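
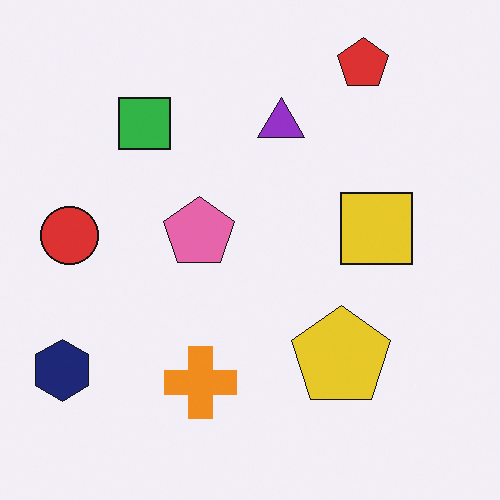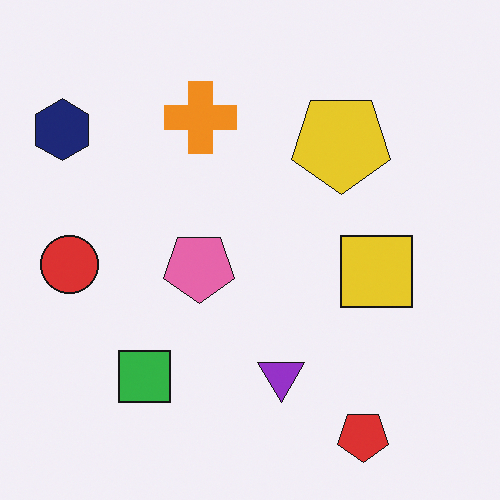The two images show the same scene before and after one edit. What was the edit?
The second image is the first flipped vertically (top ↔ bottom).

The red pentagon is in the top-right of the first image and the bottom-right of the second — shapes on opposite sides of the horizontal midline have swapped in a mirror flip.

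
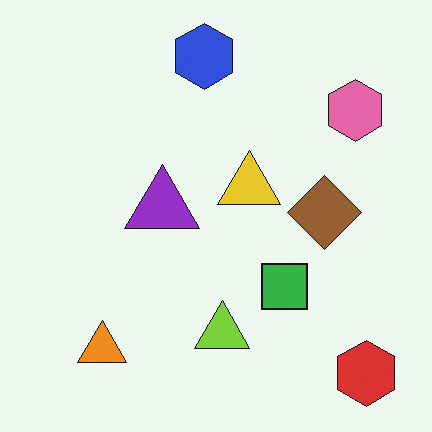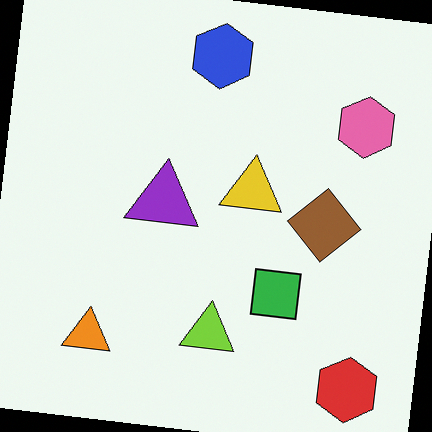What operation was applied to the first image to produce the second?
The transformation is: rotated clockwise by a few degrees.

Every shape is tilted by the same angle and the image corners show triangular fill wedges — a whole-image rotation by a non-right angle.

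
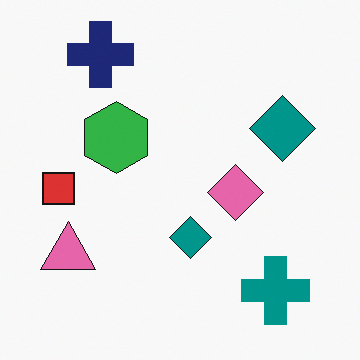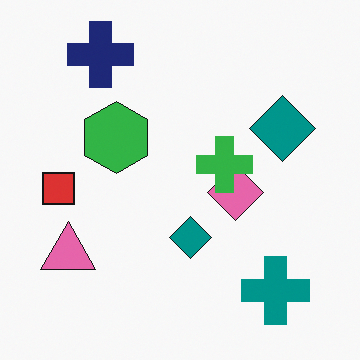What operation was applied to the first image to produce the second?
The transformation is: overlaid with an additional green cross.

A green cross appears in the second image that is absent from the first.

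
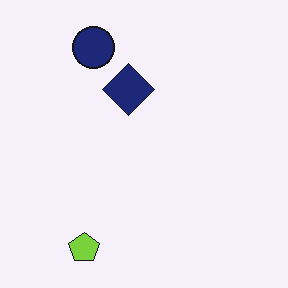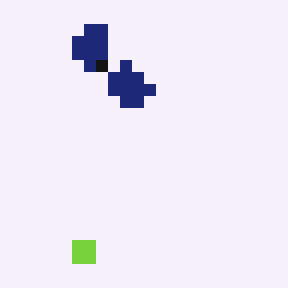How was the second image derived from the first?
The image was coarsely pixelated.

Shapes are reduced to large square blocks; fine edges and outlines are lost — a downscale-then-upscale (mosaic) effect.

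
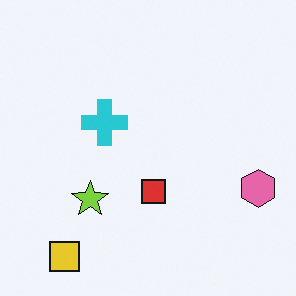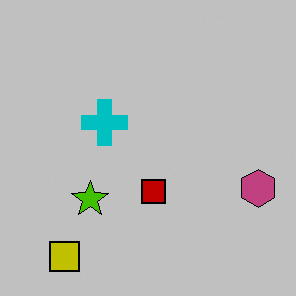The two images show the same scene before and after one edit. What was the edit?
The image was heavily posterized to just a handful of flat colors.

Each flat color has snapped to a coarser quantized level — most visibly, the near-white background has dropped to a flat grey.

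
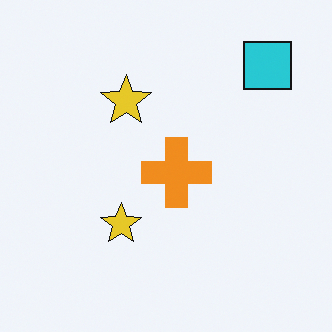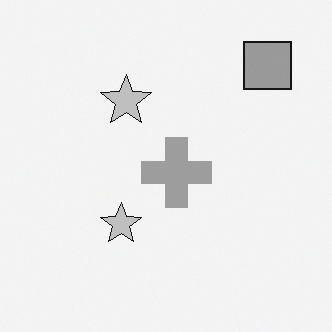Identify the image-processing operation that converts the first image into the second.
The transformation is: converted to grayscale.

All color is removed — every shape is now a shade of grey.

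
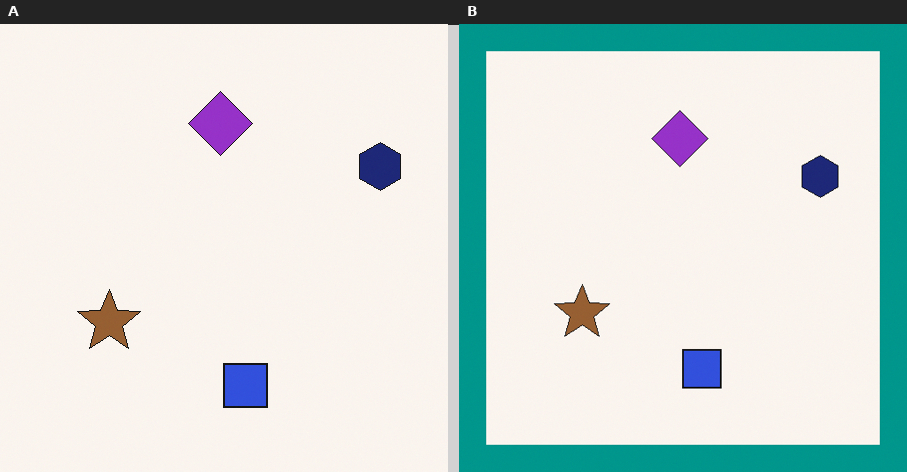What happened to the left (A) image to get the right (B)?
This is the original image framed with a teal border.

A solid teal frame runs around the edge of the right (B) image, with the content slightly shrunk inside it.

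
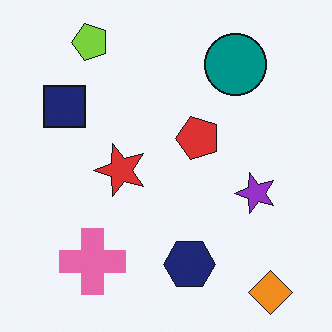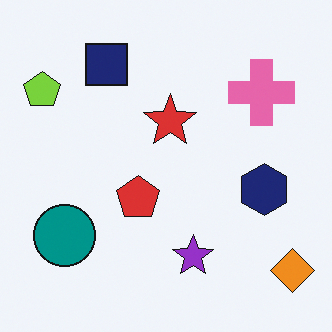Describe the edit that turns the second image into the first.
The first image is the second transposed (reflected across the top-left ↔ bottom-right diagonal).

Shapes have swapped their row and column positions — what was in the top-right is now in the bottom-left — a diagonal reflection.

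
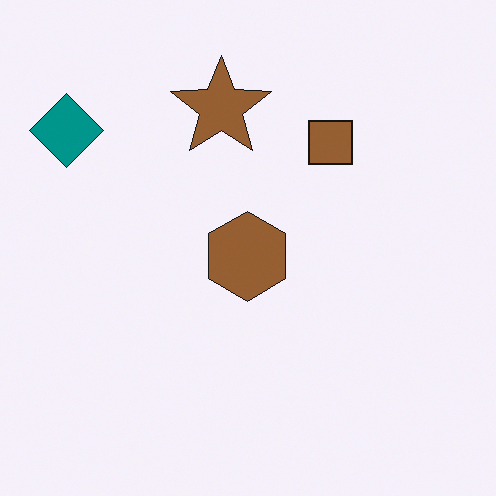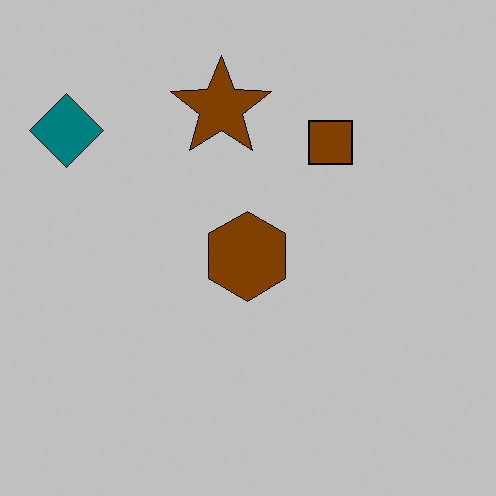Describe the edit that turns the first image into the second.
The transformation is: heavily posterized to just a handful of flat colors.

Each flat color has snapped to a coarser quantized level — most visibly, the near-white background has dropped to a flat grey.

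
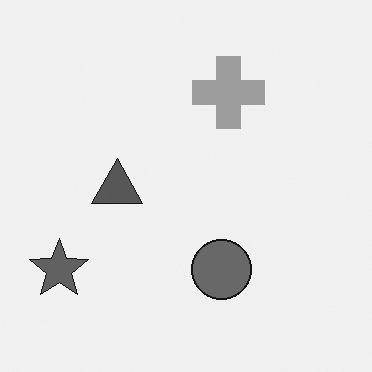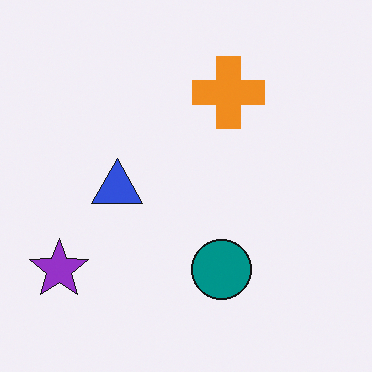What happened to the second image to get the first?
The image was converted to grayscale.

All color is removed — every shape is now a shade of grey.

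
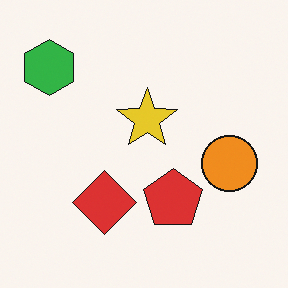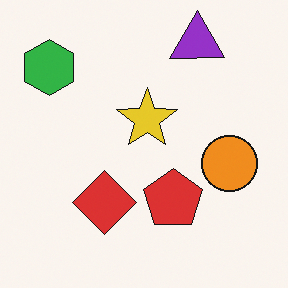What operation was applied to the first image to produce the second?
It was overlaid with an additional purple triangle.

A purple triangle appears in the second image that is absent from the first.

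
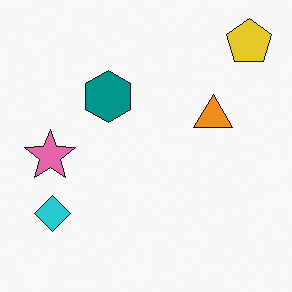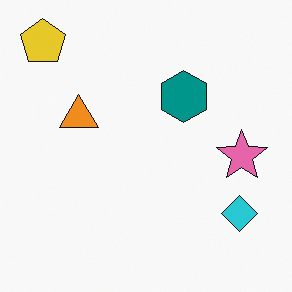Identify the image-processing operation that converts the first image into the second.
The image was flipped horizontally (left ↔ right).

The yellow pentagon is in the top-right of the first image and the top-left of the second — shapes on opposite sides of the vertical midline have swapped in a mirror flip.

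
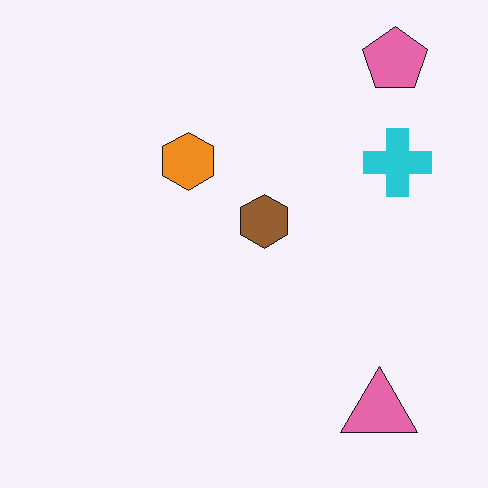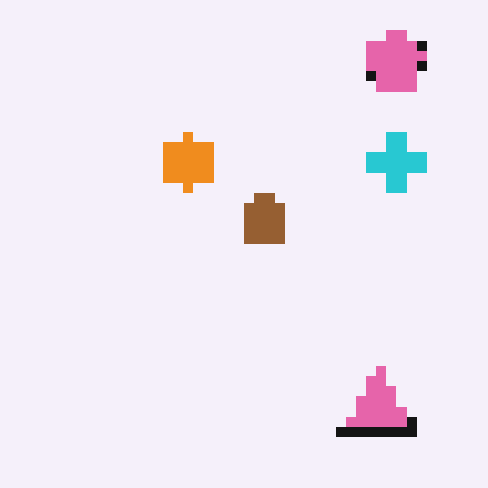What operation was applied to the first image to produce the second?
The image was heavily pixelated into large blocks.

Shapes are reduced to large square blocks; fine edges and outlines are lost — a downscale-then-upscale (mosaic) effect.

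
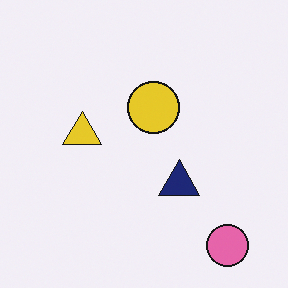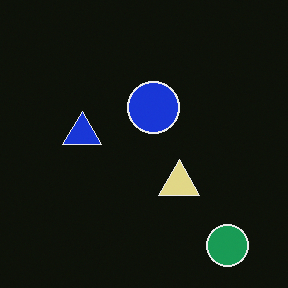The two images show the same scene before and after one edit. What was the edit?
This is the original image color-inverted (negative).

The light background has become dark and every shape's color is its complement — a photographic negative.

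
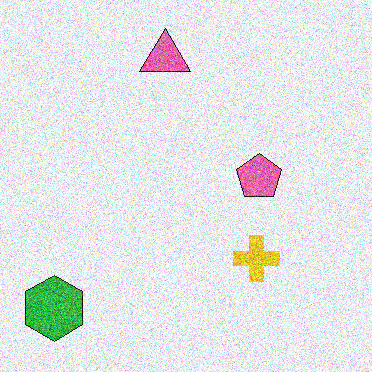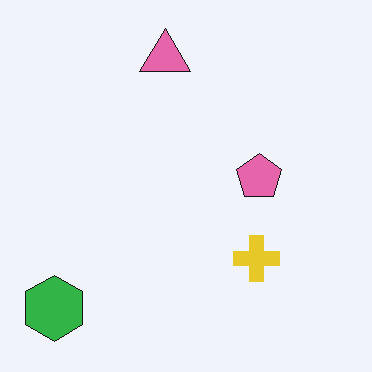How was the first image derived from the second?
The first image is the second degraded with a thick layer of grain.

Random speckle covers the whole image, including the flat background.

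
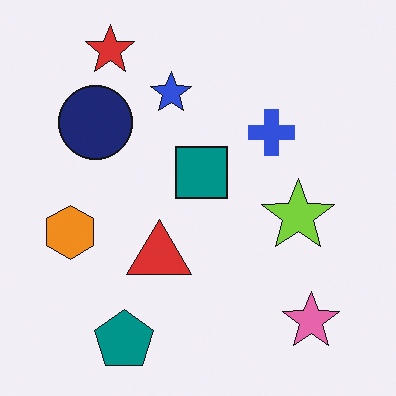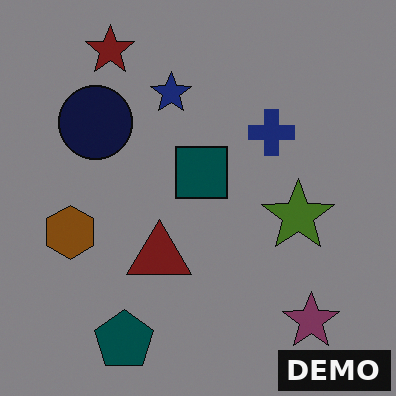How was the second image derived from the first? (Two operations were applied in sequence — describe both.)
The transformation is: darkened a lot, then watermarked with the text "DEMO" in the lower-right corner.

Every pixel — background and shapes alike — is uniformly darkened. A dark label reading "DEMO" appears in the lower-right corner.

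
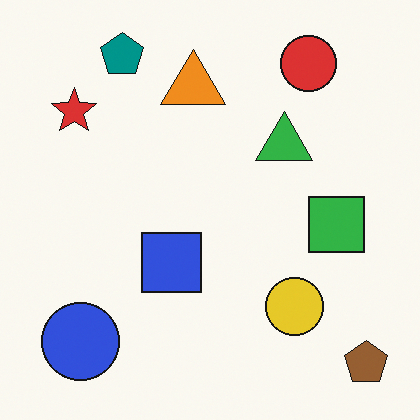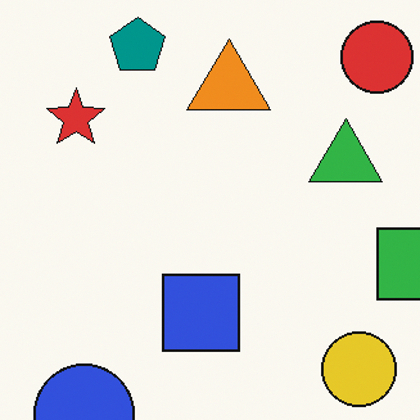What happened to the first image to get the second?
Cropped to a modestly smaller region and rescaled.

The visible shapes are larger and the field of view is narrower; shapes near the original edges may be partly or wholly outside the frame — a crop-and-rescale.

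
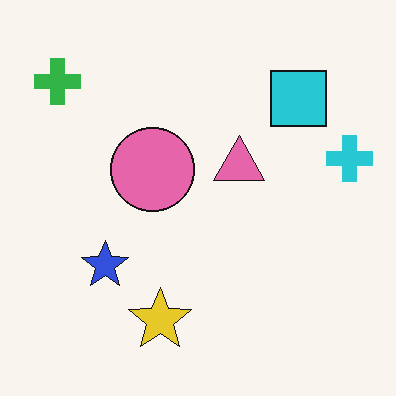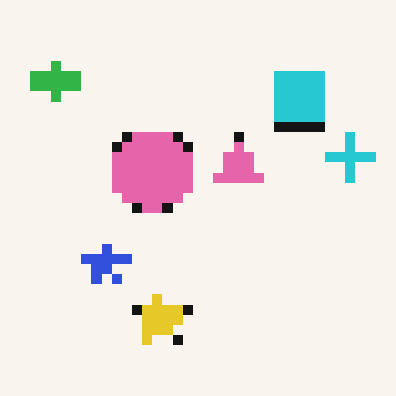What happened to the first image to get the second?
The transformation is: coarsely pixelated.

Shapes are reduced to large square blocks; fine edges and outlines are lost — a downscale-then-upscale (mosaic) effect.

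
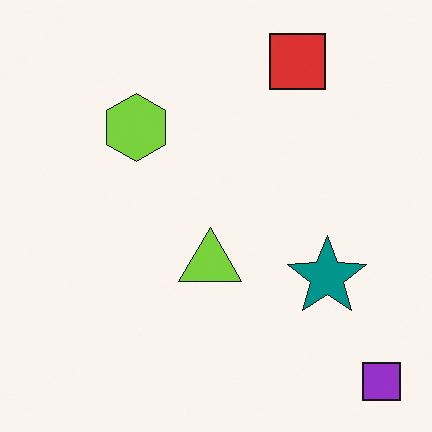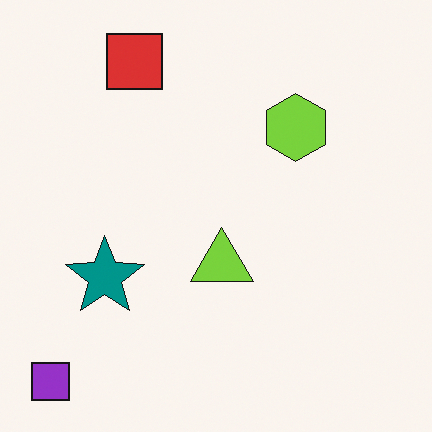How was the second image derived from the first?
The second image is the first flipped horizontally (left ↔ right).

The purple square is in the bottom-right of the first image and the bottom-left of the second — shapes on opposite sides of the vertical midline have swapped in a mirror flip.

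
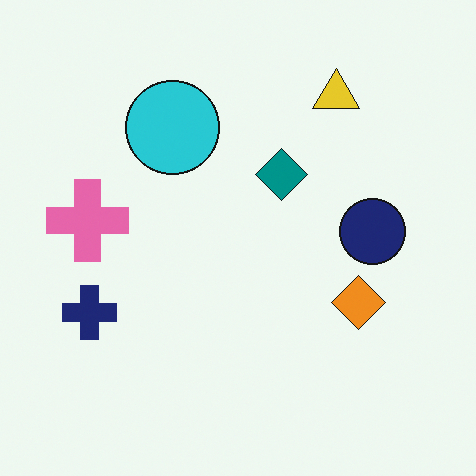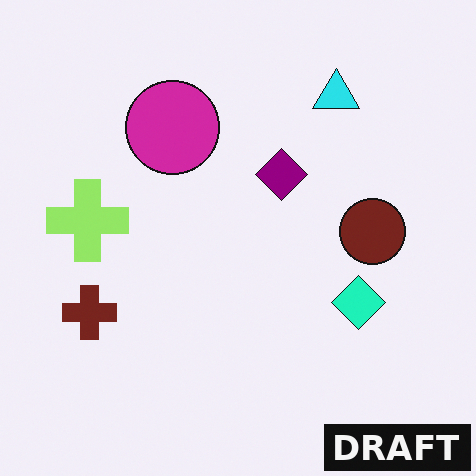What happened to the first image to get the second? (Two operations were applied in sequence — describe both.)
This is the original image hue-shifted through roughly a third of the color wheel, then watermarked with the text "DRAFT" in the lower-right corner.

Every shape's color has rotated by the same amount around the hue wheel — a uniform hue shift. A dark label reading "DRAFT" appears in the lower-right corner.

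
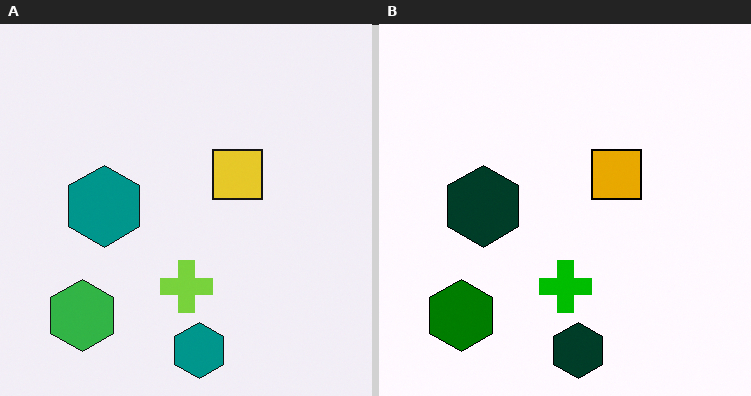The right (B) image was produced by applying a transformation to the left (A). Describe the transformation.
The transformation is: boosted in contrast.

Tones are pushed away from mid-grey across the whole image — a global contrast change.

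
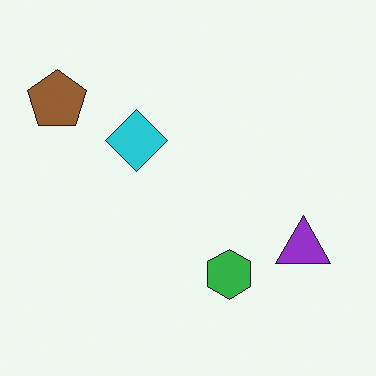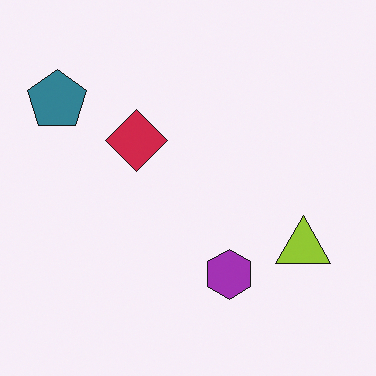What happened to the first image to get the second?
It was hue-shifted by a large amount.

Every shape's color has rotated by the same amount around the hue wheel — a uniform hue shift.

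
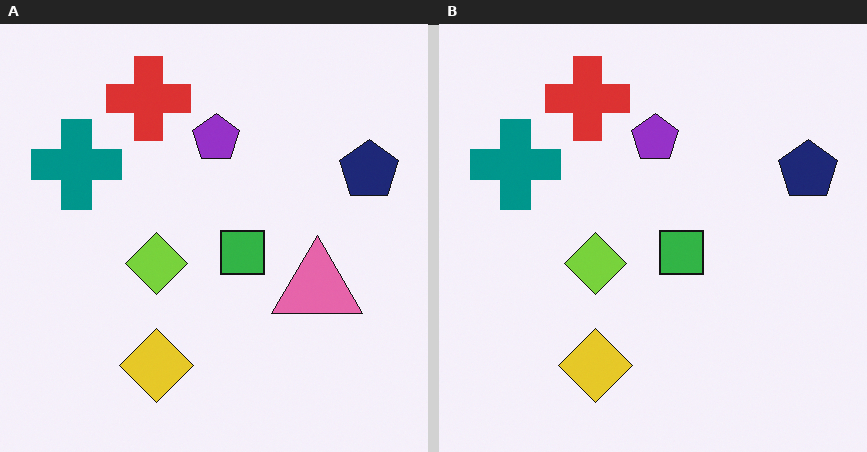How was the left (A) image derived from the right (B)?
It was overlaid with an additional pink triangle.

A pink triangle appears in the left (A) image that is absent from the right (B).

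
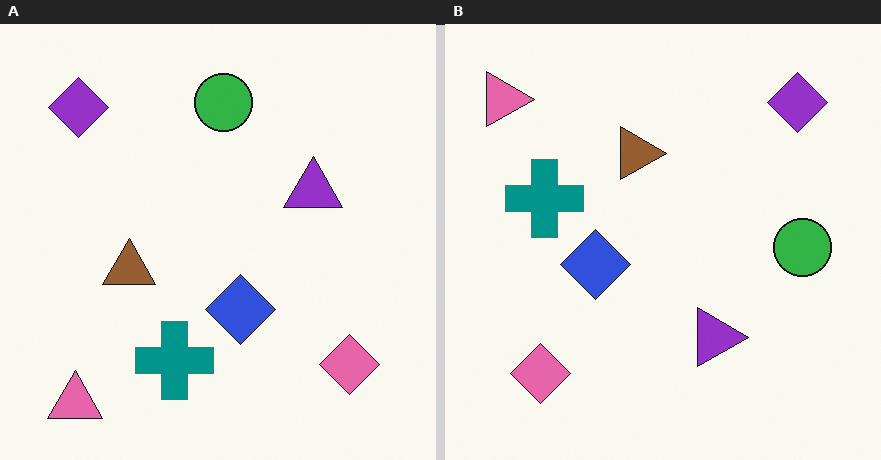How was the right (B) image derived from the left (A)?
Rotated 90° clockwise.

The pink triangle sits in the bottom-left of the left (A) image and the top-left of the right (B) — consistent with a whole-image 90° clockwise rotation.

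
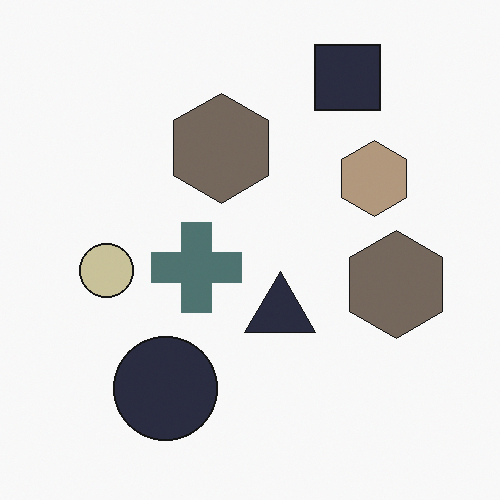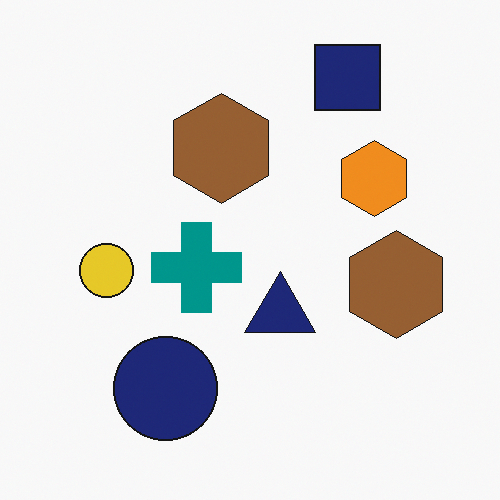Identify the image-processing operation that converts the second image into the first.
Made much more muted (saturation change).

All colors are more muted and greyish — a global saturation change.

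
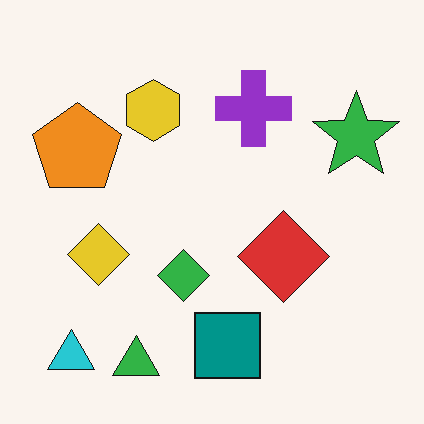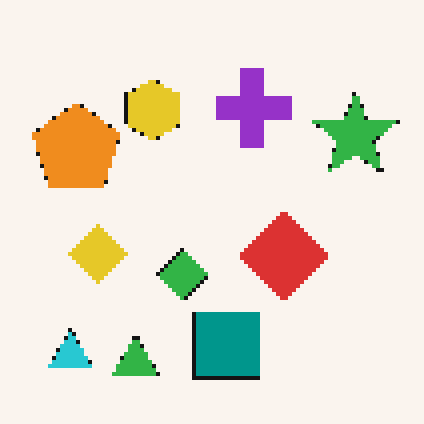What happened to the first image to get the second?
Lightly pixelated (a mild mosaic effect).

Shapes are reduced to large square blocks; fine edges and outlines are lost — a downscale-then-upscale (mosaic) effect.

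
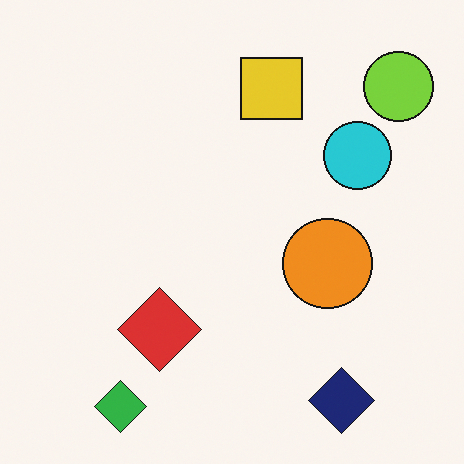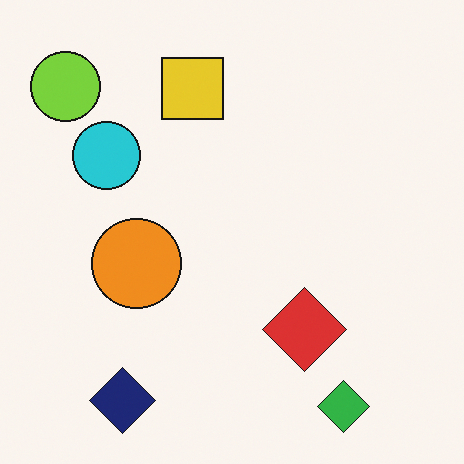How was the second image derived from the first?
This is the original image flipped horizontally (left ↔ right).

The lime circle is in the top-right of the first image and the top-left of the second — shapes on opposite sides of the vertical midline have swapped in a mirror flip.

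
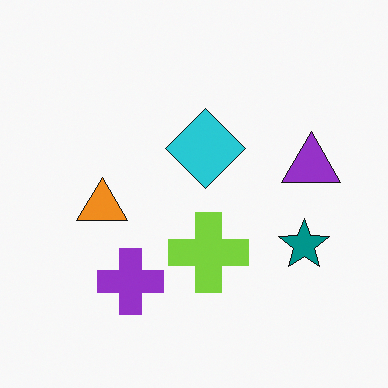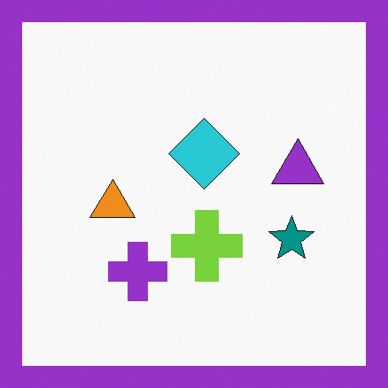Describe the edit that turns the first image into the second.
Framed with a purple border.

A solid purple frame runs around the edge of the second image, with the content slightly shrunk inside it.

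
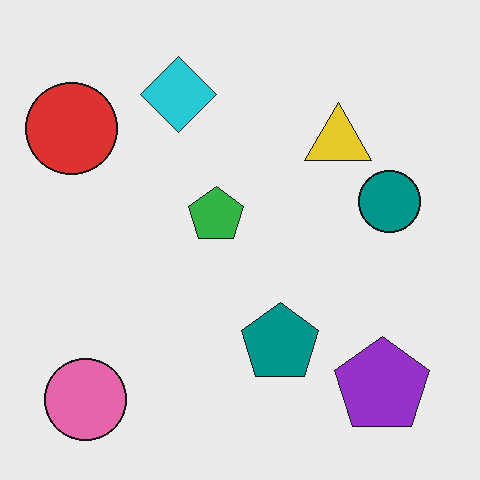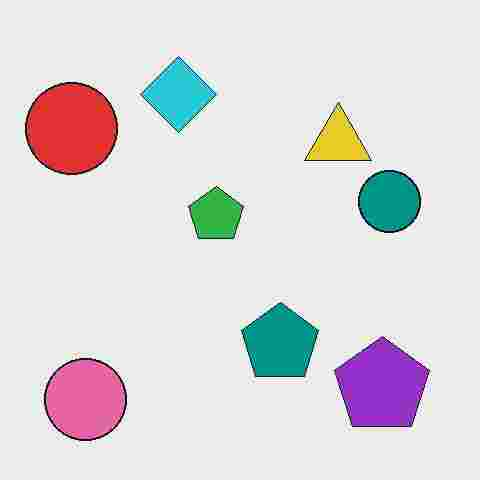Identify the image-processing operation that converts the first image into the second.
It was heavily JPEG-compressed with obvious blocking artifacts.

Blocky 8×8 compression artifacts appear around shape edges and the flat background shows ringing — characteristic JPEG degradation.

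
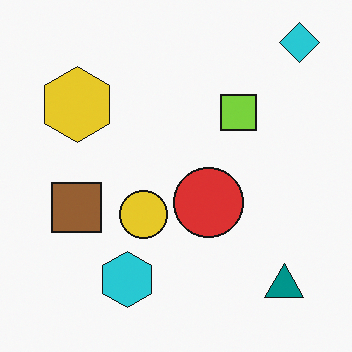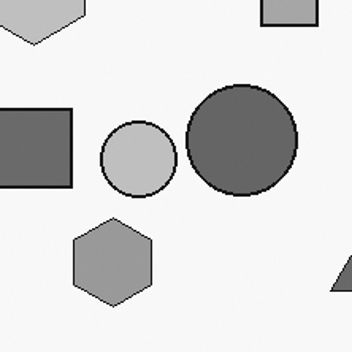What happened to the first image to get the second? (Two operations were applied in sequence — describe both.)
The transformation is: converted to grayscale, then cropped to a modestly smaller region and rescaled.

All color is removed — every shape is now a shade of grey. The visible shapes are larger and the field of view is narrower; shapes near the original edges may be partly or wholly outside the frame — a crop-and-rescale.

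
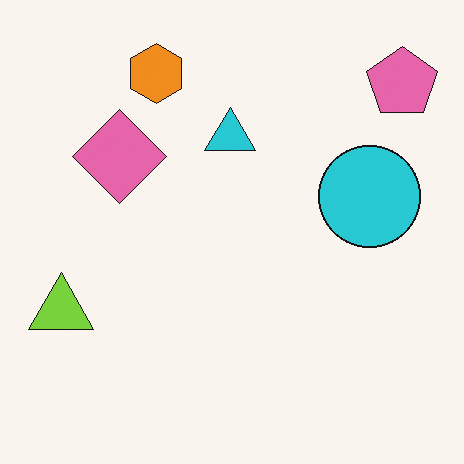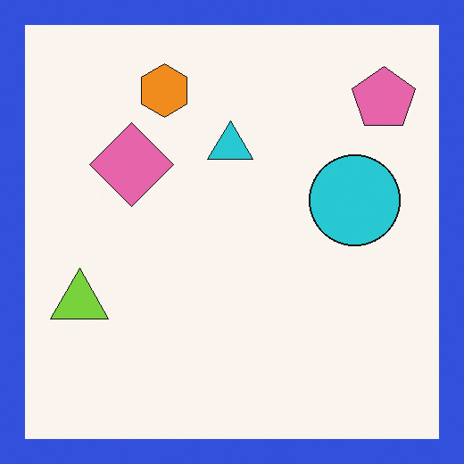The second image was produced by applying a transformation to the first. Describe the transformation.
This is the original image framed with a blue border.

A solid blue frame runs around the edge of the second image, with the content slightly shrunk inside it.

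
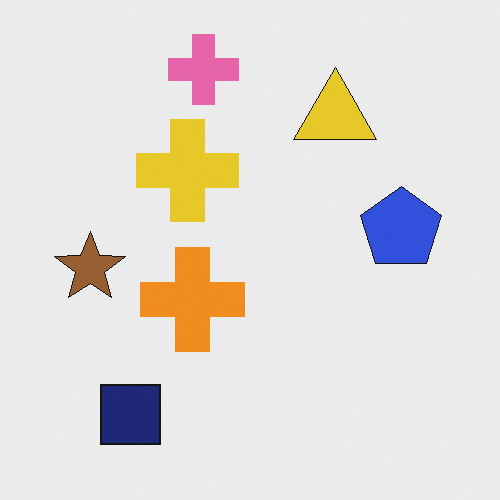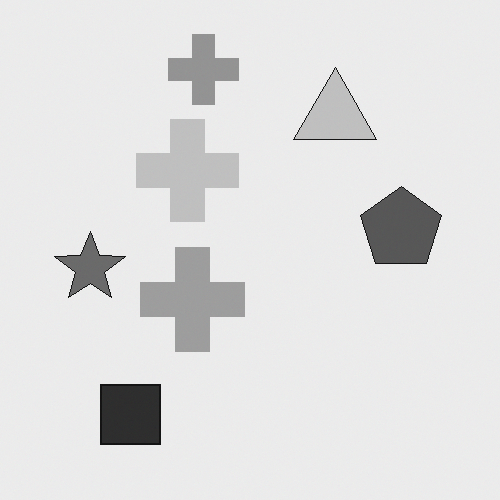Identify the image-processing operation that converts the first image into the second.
This is the original image converted to grayscale.

All color is removed — every shape is now a shade of grey.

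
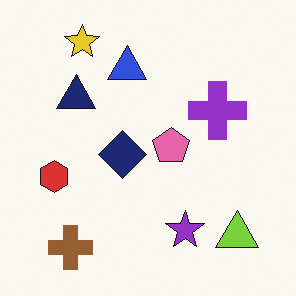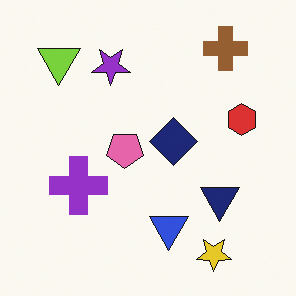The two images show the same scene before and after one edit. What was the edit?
Rotated 180°.

The brown cross sits in the bottom-left of the first image and the top-right of the second — consistent with a whole-image 180° rotation.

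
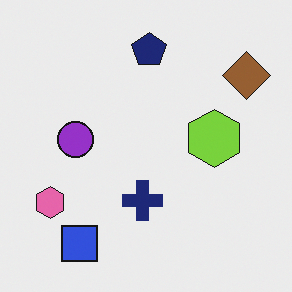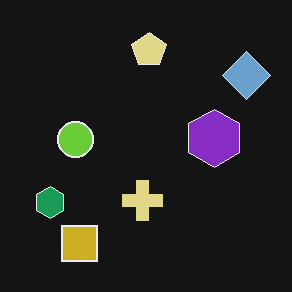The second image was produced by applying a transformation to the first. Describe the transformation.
Color-inverted (negative).

The light background has become dark and every shape's color is its complement — a photographic negative.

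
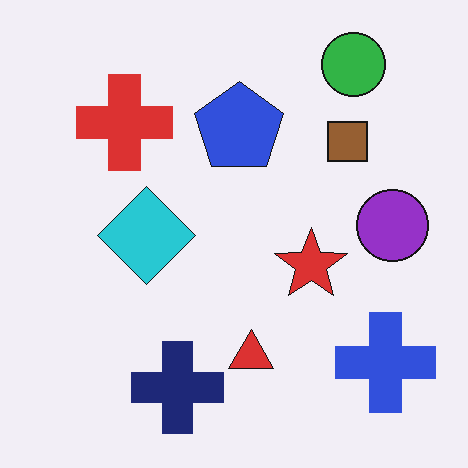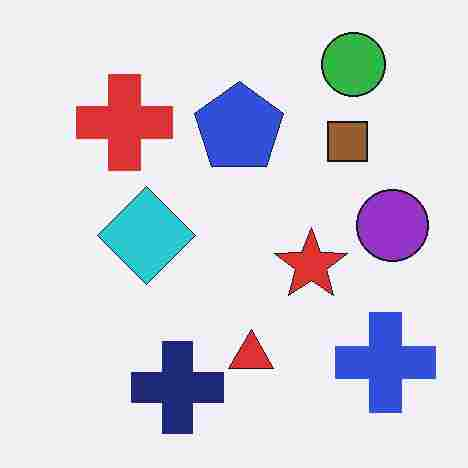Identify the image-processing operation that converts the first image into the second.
Heavily JPEG-compressed with obvious blocking artifacts.

Blocky 8×8 compression artifacts appear around shape edges and the flat background shows ringing — characteristic JPEG degradation.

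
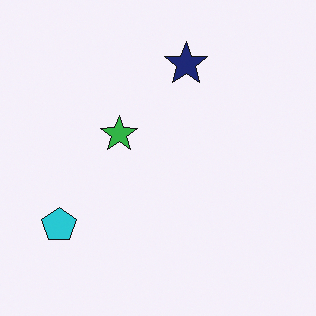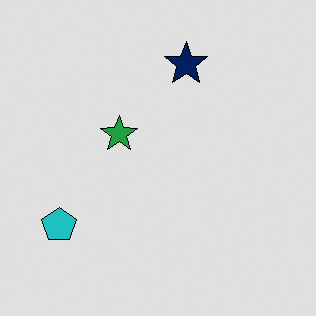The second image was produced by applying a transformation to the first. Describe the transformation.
The transformation is: moderately posterized.

Each flat color has snapped to a coarser quantized level — most visibly, the near-white background has dropped to a flat grey.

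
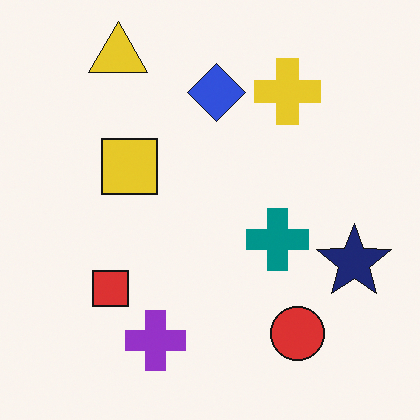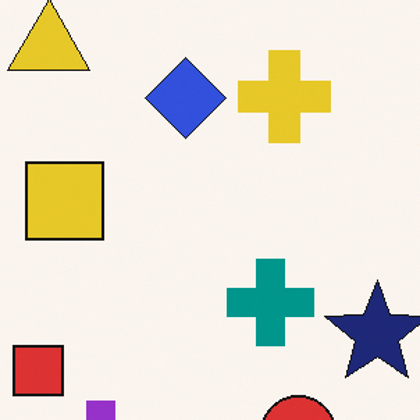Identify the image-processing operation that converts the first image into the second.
This is the original image cropped slightly and scaled back up.

The visible shapes are larger and the field of view is narrower; shapes near the original edges may be partly or wholly outside the frame — a crop-and-rescale.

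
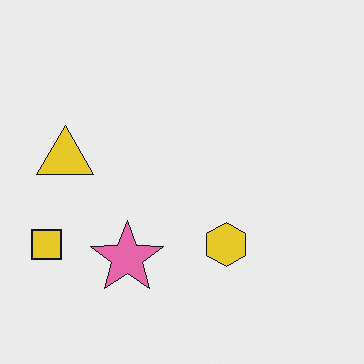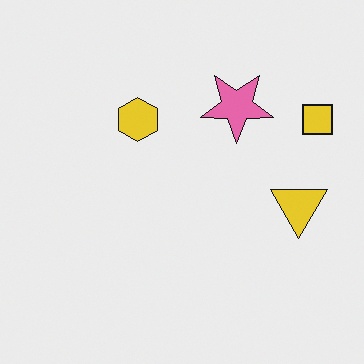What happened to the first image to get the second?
The transformation is: rotated 180°.

The yellow square sits in the bottom-left of the first image and the top-right of the second — consistent with a whole-image 180° rotation.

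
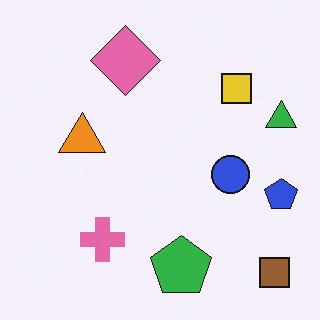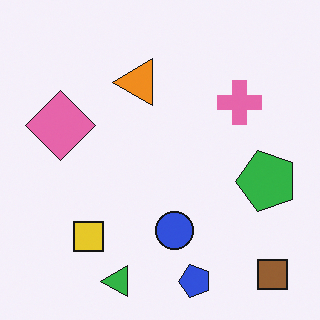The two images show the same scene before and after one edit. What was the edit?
The image was transposed (reflected across the top-left ↔ bottom-right diagonal).

Shapes have swapped their row and column positions — what was in the top-right is now in the bottom-left — a diagonal reflection.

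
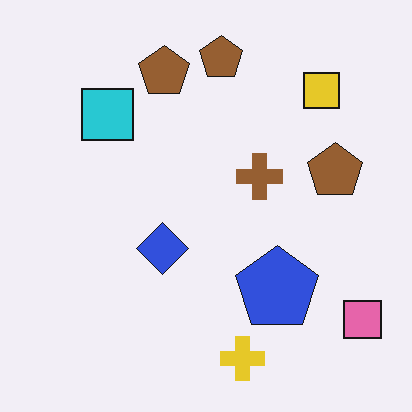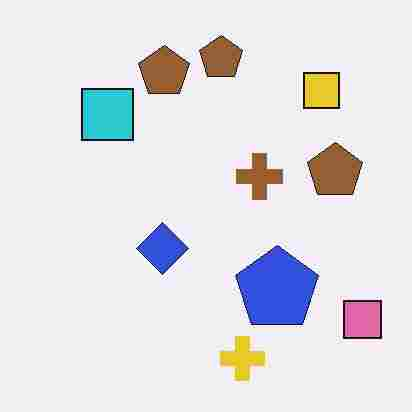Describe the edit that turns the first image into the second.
This is the original image degraded with heavy JPEG compression.

Blocky 8×8 compression artifacts appear around shape edges and the flat background shows ringing — characteristic JPEG degradation.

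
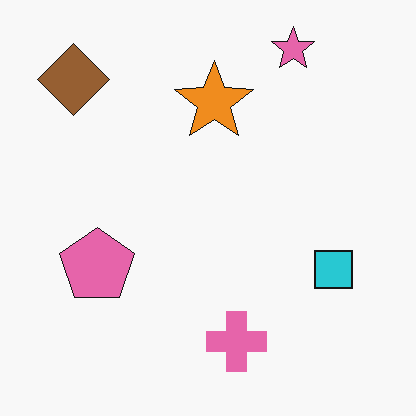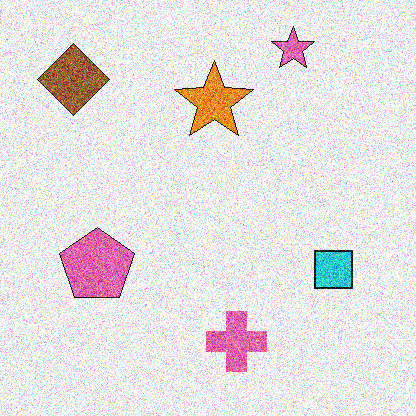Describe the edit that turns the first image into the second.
It was degraded with a thick layer of grain.

Random speckle covers the whole image, including the flat background.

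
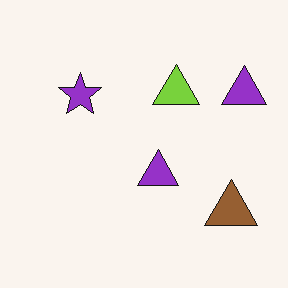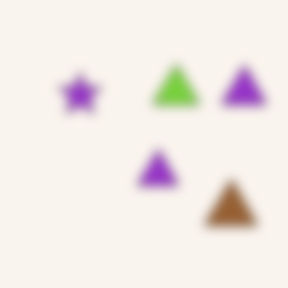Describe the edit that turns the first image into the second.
The transformation is: heavily blurred.

Shape edges and outlines are uniformly softened across the whole image.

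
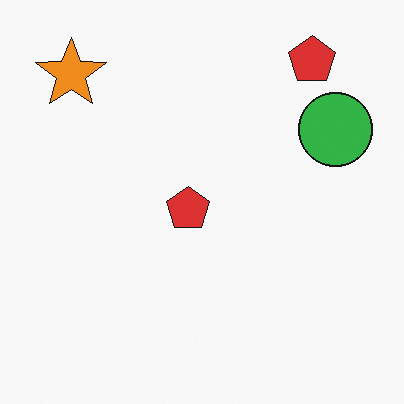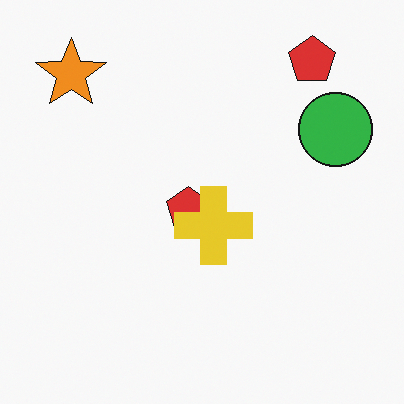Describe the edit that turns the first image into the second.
It was overlaid with an additional yellow cross.

A yellow cross appears in the second image that is absent from the first.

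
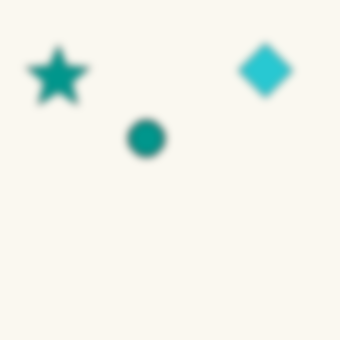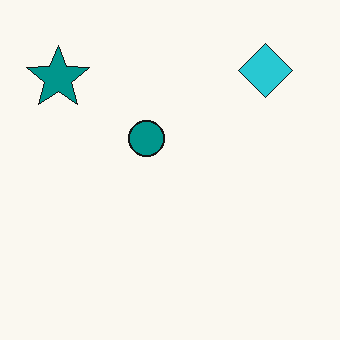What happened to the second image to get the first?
The transformation is: noticeably gaussian-blurred.

Shape edges and outlines are uniformly softened across the whole image.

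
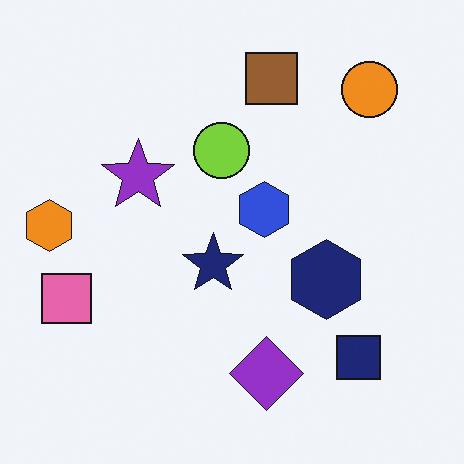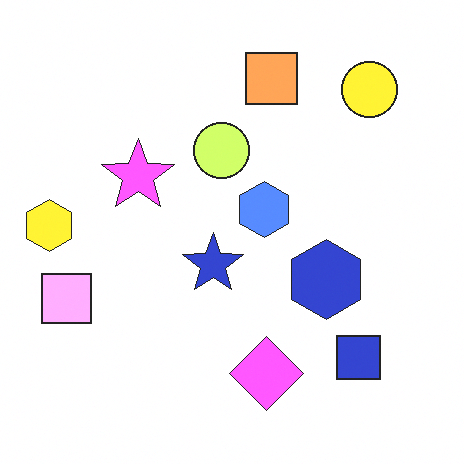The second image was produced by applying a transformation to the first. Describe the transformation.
Substantially brightened.

Every pixel — background and shapes alike — is uniformly brightened.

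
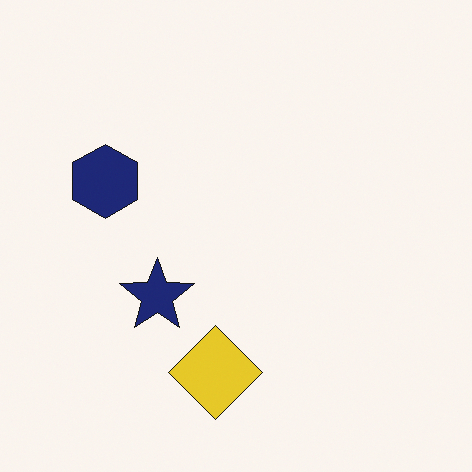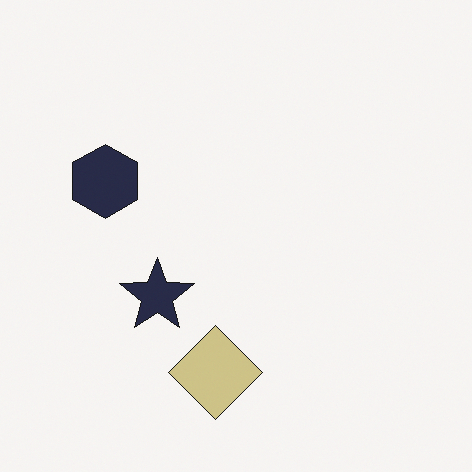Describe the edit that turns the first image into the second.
The second image is the first heavily desaturated.

All colors are more muted and greyish — a global saturation change.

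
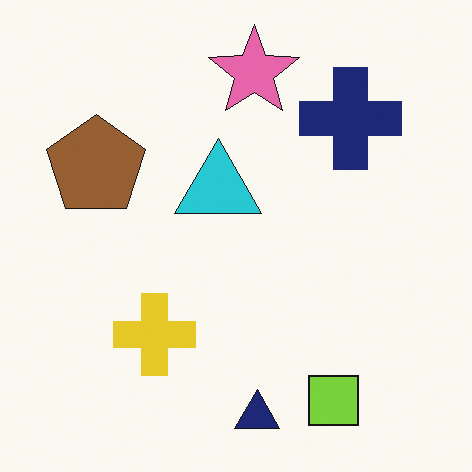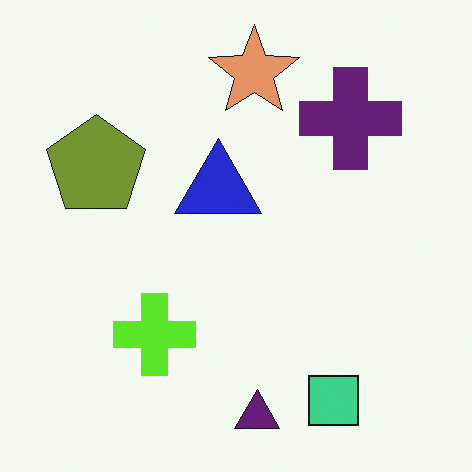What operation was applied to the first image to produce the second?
The transformation is: hue-shifted slightly.

Every shape's color has rotated by the same amount around the hue wheel — a uniform hue shift.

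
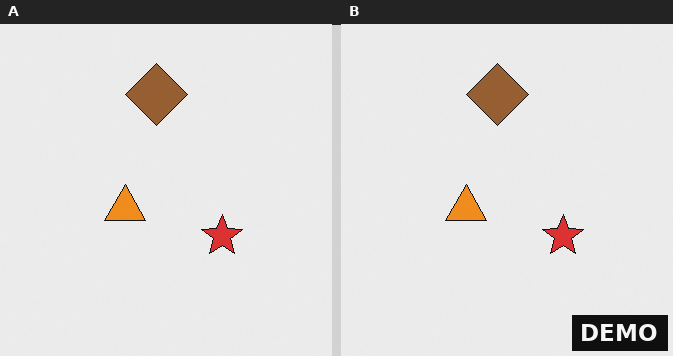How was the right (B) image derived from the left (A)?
The image was watermarked with the text "DEMO" in the lower-right corner.

A dark label reading "DEMO" appears in the lower-right corner.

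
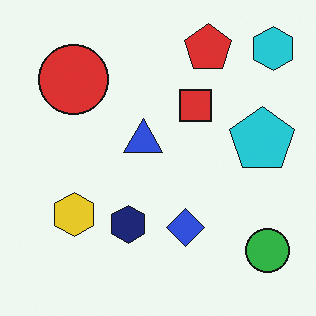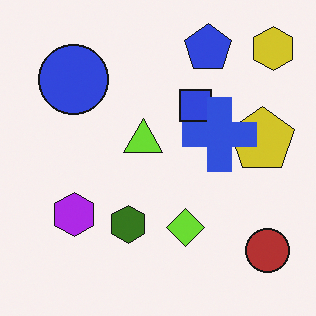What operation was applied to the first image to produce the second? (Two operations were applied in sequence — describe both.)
The image was hue-shifted through roughly half the color wheel, then overlaid with an additional blue cross.

Every shape's color has rotated by the same amount around the hue wheel — a uniform hue shift. A blue cross appears in the second image that is absent from the first.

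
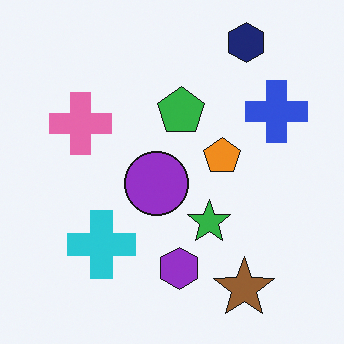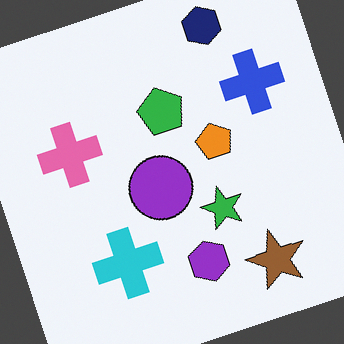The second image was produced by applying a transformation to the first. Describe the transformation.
The transformation is: rotated counter-clockwise by a moderate amount.

Every shape is tilted by the same angle and the image corners show triangular fill wedges — a whole-image rotation by a non-right angle.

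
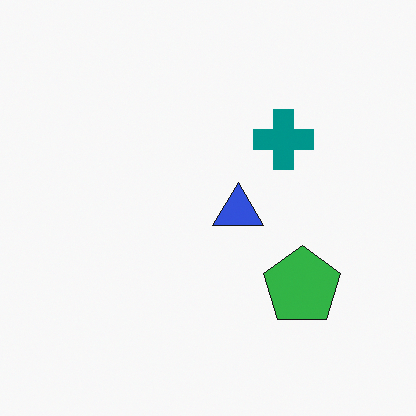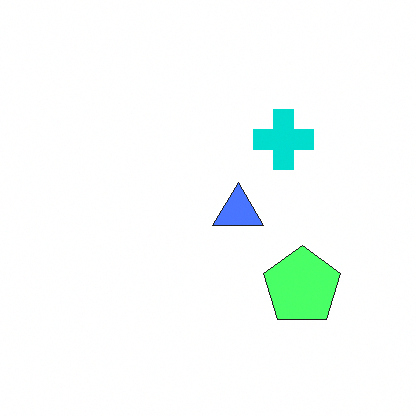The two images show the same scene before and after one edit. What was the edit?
This is the original image substantially brightened.

Every pixel — background and shapes alike — is uniformly brightened.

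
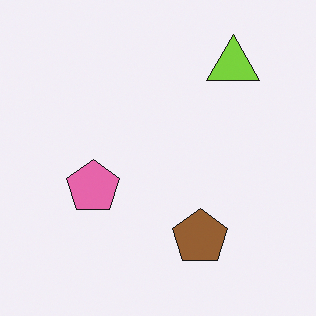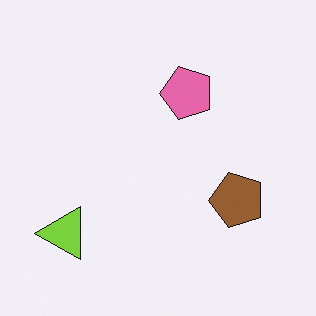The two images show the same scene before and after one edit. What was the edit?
The image was transposed (reflected across the top-left ↔ bottom-right diagonal).

Shapes have swapped their row and column positions — what was in the top-right is now in the bottom-left — a diagonal reflection.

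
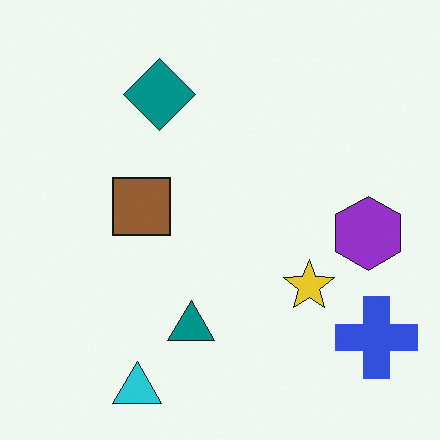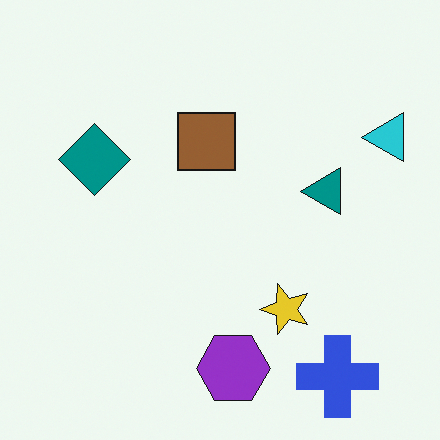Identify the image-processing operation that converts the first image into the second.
The transformation is: transposed (reflected across the top-left ↔ bottom-right diagonal).

Shapes have swapped their row and column positions — what was in the top-right is now in the bottom-left — a diagonal reflection.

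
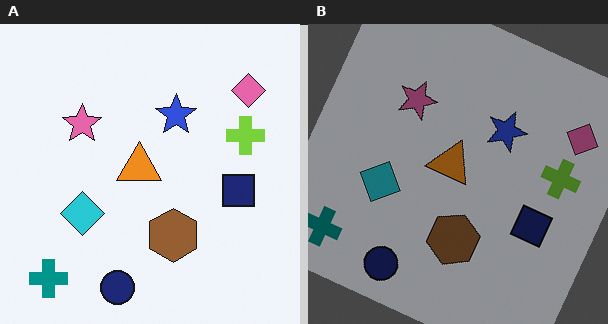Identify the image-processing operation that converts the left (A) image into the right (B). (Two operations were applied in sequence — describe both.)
Noticeably darkened, then rotated clockwise by a moderate amount.

Every pixel — background and shapes alike — is uniformly darkened. Every shape is tilted by the same angle and the image corners show triangular fill wedges — a whole-image rotation by a non-right angle.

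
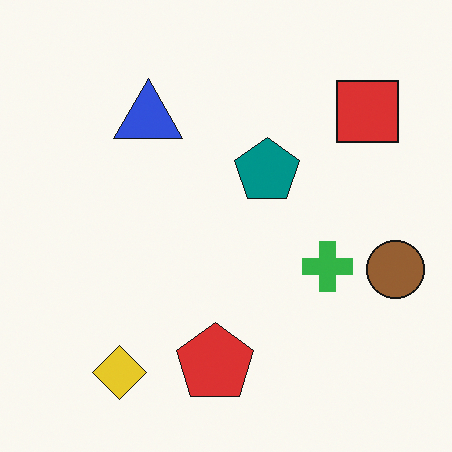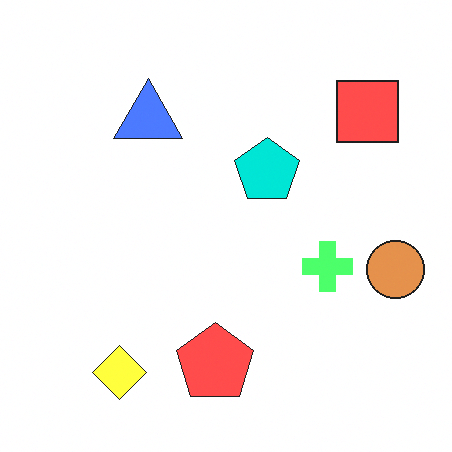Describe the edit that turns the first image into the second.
It was brightened a lot.

Every pixel — background and shapes alike — is uniformly brightened.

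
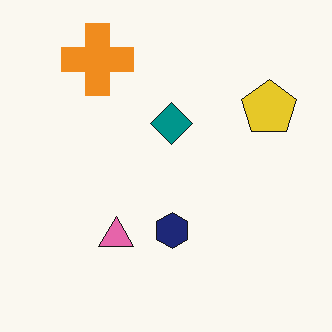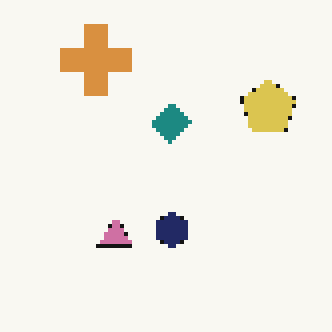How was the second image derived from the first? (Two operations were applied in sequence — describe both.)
Lightly pixelated (a mild mosaic effect), then slightly desaturated.

Shapes are reduced to large square blocks; fine edges and outlines are lost — a downscale-then-upscale (mosaic) effect. All colors are more muted and greyish — a global saturation change.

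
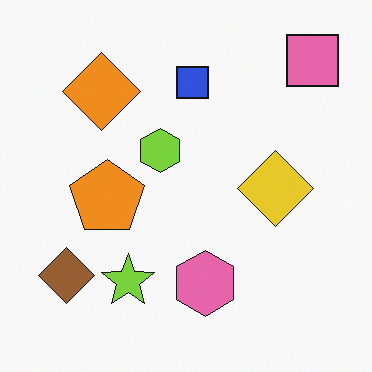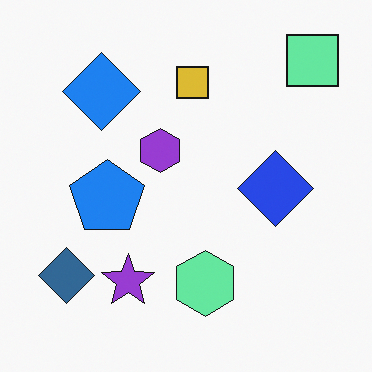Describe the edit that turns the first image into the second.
The image was hue-shifted by a large amount.

Every shape's color has rotated by the same amount around the hue wheel — a uniform hue shift.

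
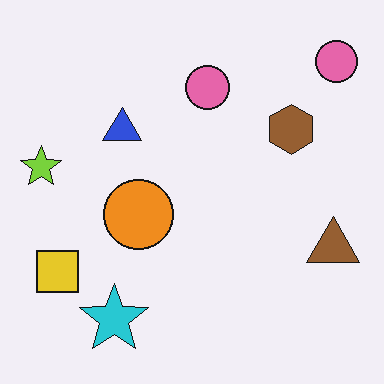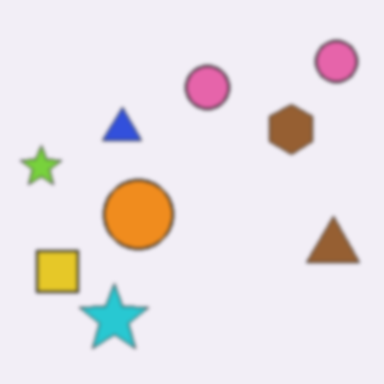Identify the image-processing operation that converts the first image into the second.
It was lightly blurred.

Shape edges and outlines are uniformly softened across the whole image.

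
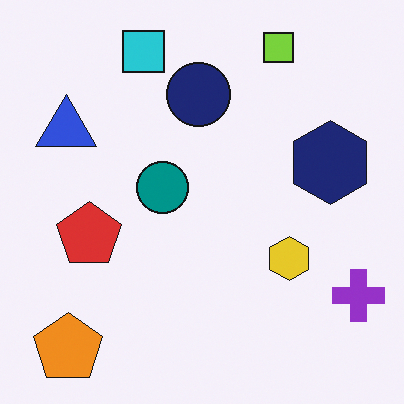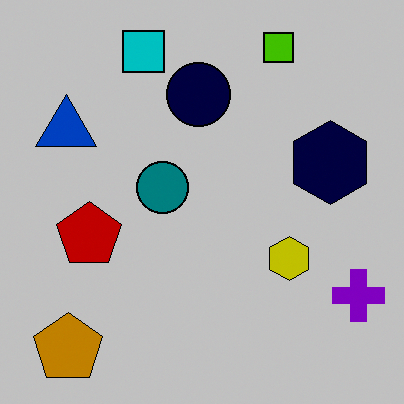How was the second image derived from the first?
The transformation is: aggressively posterized.

Each flat color has snapped to a coarser quantized level — most visibly, the near-white background has dropped to a flat grey.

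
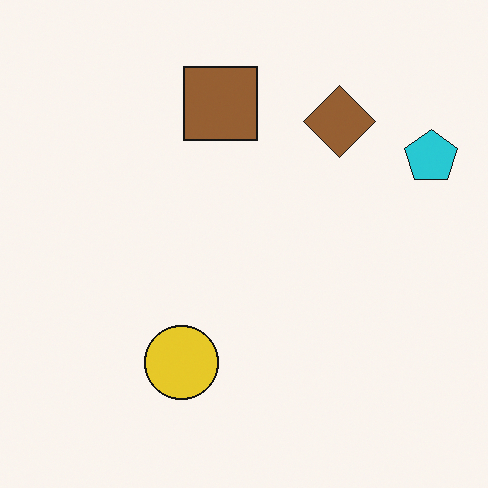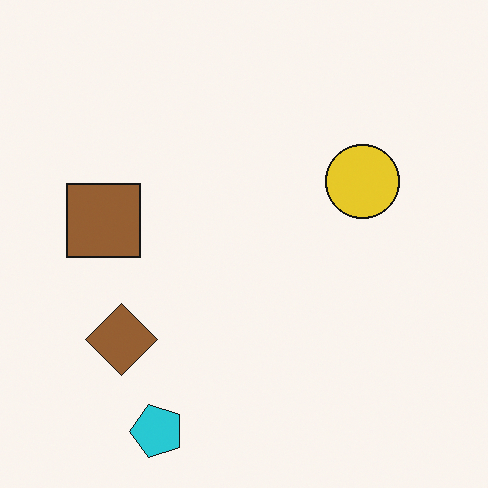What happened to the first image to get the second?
The transformation is: transposed (reflected across the top-left ↔ bottom-right diagonal).

Shapes have swapped their row and column positions — what was in the top-right is now in the bottom-left — a diagonal reflection.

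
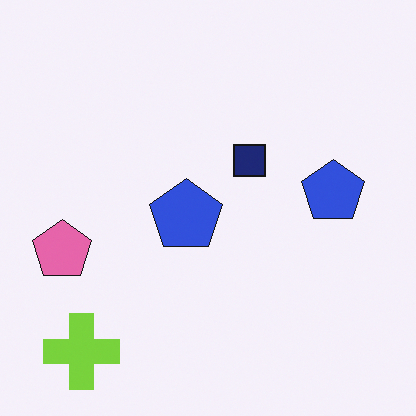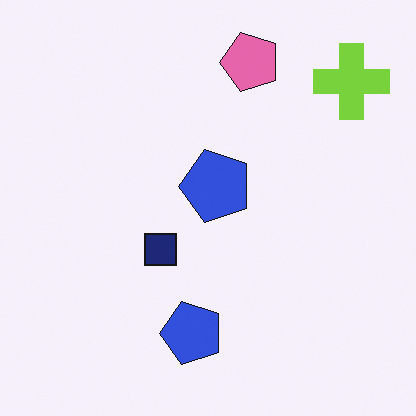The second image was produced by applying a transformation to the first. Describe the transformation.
The transformation is: transposed (reflected across the top-left ↔ bottom-right diagonal).

Shapes have swapped their row and column positions — what was in the top-right is now in the bottom-left — a diagonal reflection.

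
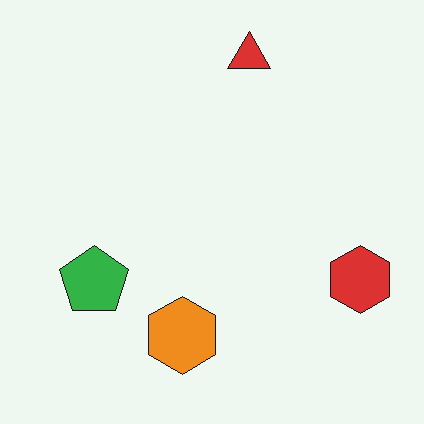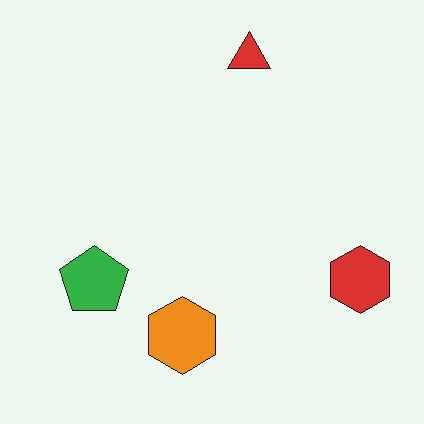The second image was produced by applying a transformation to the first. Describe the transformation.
The second image is the first given moderate JPEG compression.

Blocky 8×8 compression artifacts appear around shape edges and the flat background shows ringing — characteristic JPEG degradation.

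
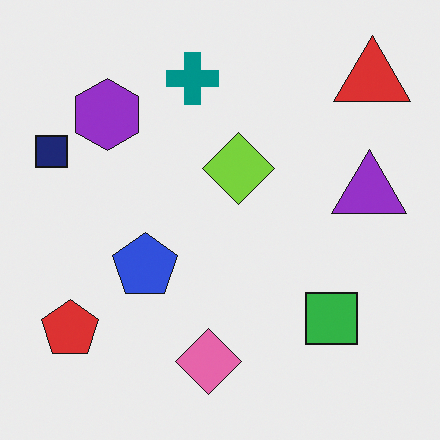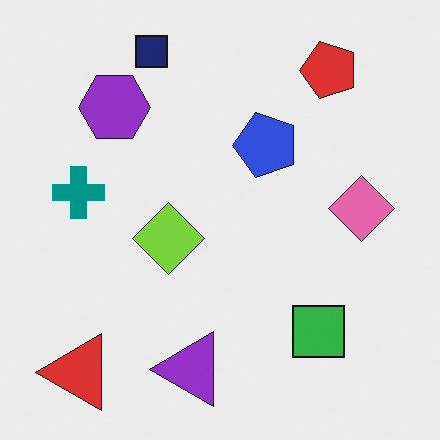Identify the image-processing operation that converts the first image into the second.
It was transposed (reflected across the top-left ↔ bottom-right diagonal).

Shapes have swapped their row and column positions — what was in the top-right is now in the bottom-left — a diagonal reflection.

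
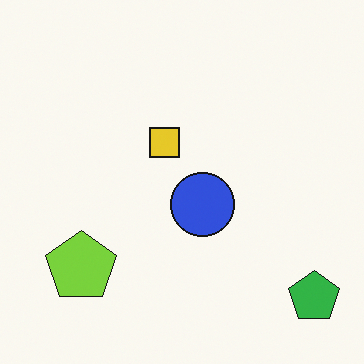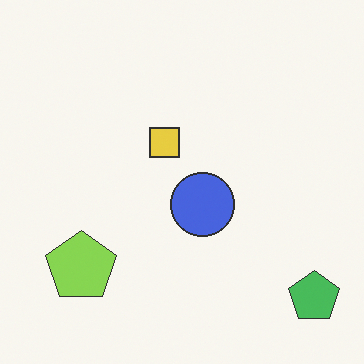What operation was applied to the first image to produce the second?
The transformation is: given slightly reduced contrast.

Tones are pushed toward mid-grey across the whole image — a global contrast change.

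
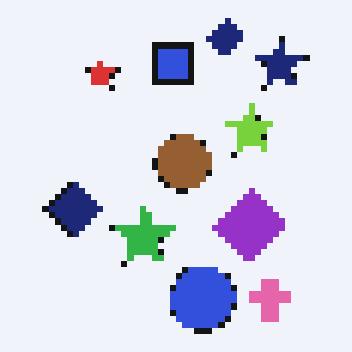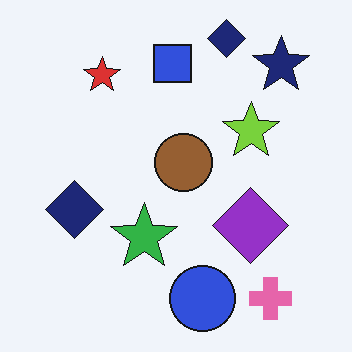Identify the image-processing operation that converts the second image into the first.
The first image is the second pixelated into visible square blocks.

Shapes are reduced to large square blocks; fine edges and outlines are lost — a downscale-then-upscale (mosaic) effect.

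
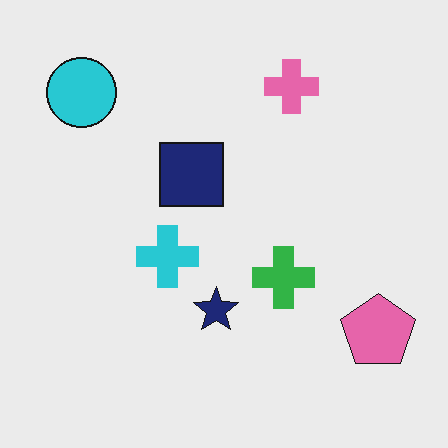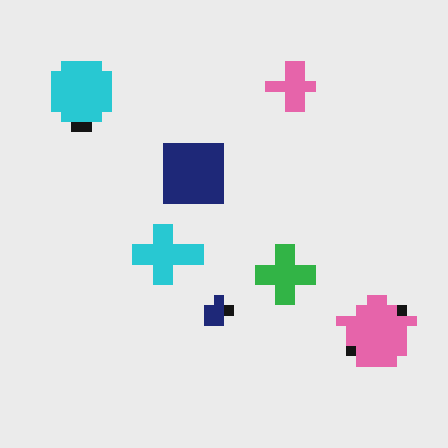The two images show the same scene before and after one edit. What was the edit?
This is the original image heavily pixelated into large blocks.

Shapes are reduced to large square blocks; fine edges and outlines are lost — a downscale-then-upscale (mosaic) effect.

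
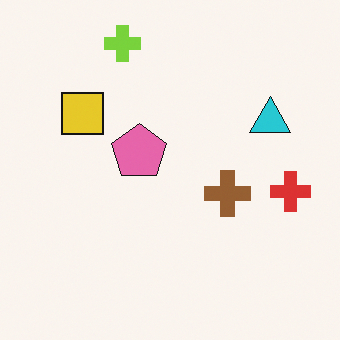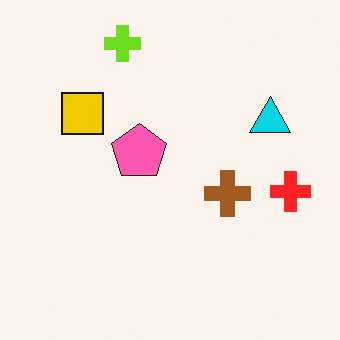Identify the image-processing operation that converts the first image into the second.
Slightly oversaturated.

All colors are more vivid — a global saturation change.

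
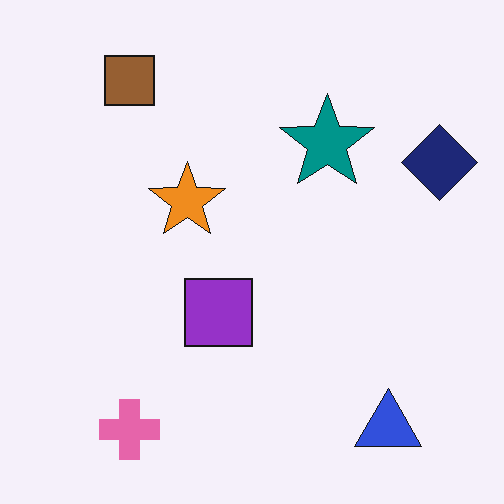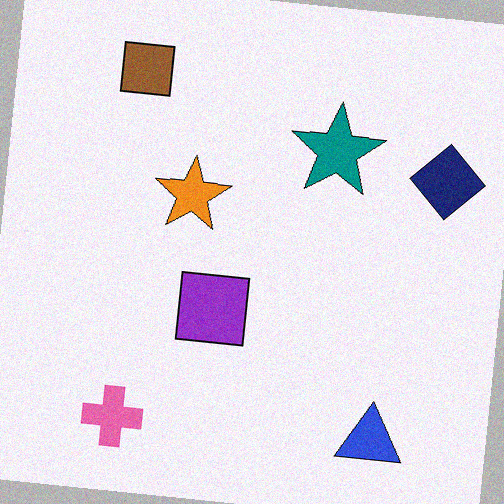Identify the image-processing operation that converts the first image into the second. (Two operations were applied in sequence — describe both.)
The second image is the first rotated clockwise by a slight angle, then degraded with a light layer of grain.

Every shape is tilted by the same angle and the image corners show triangular fill wedges — a whole-image rotation by a non-right angle. Random speckle covers the whole image, including the flat background.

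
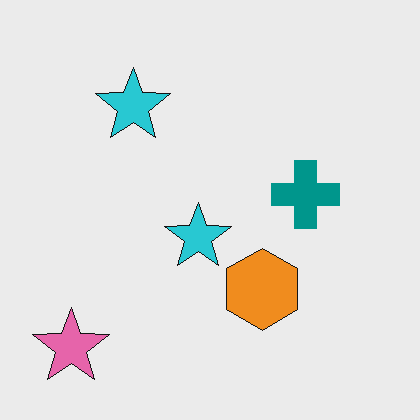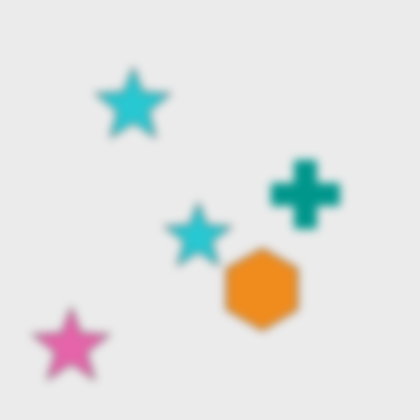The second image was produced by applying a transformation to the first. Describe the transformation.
This is the original image noticeably gaussian-blurred.

Shape edges and outlines are uniformly softened across the whole image.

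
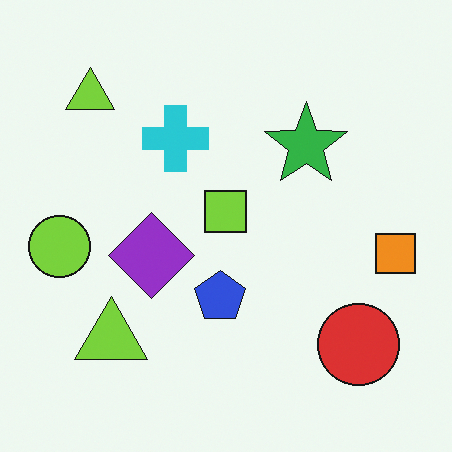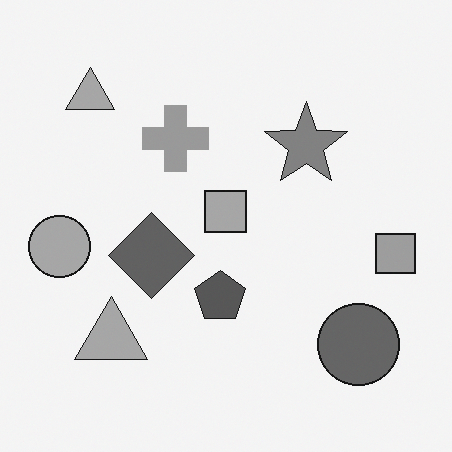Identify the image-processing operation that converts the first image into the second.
Converted to grayscale.

All color is removed — every shape is now a shade of grey.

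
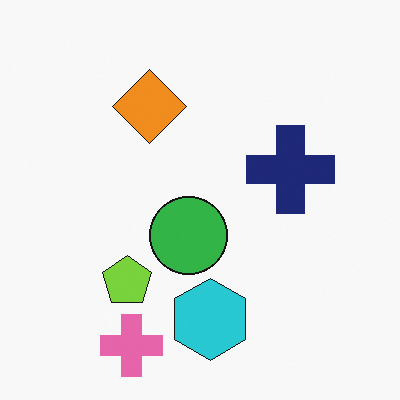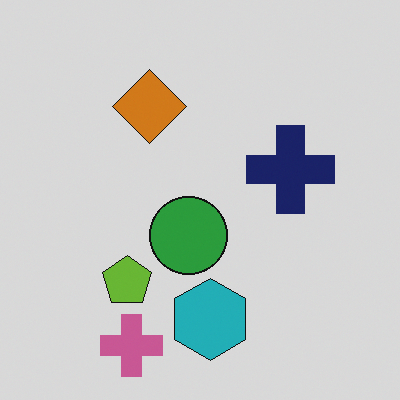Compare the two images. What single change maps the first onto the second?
The transformation is: slightly darkened.

Every pixel — background and shapes alike — is uniformly darkened.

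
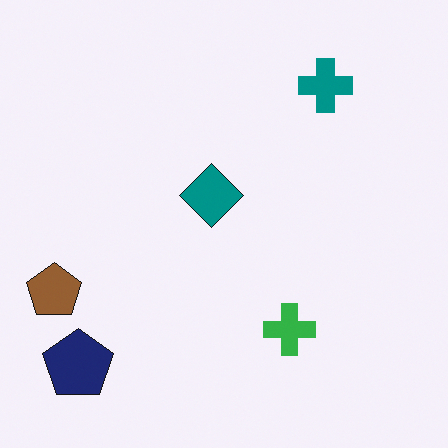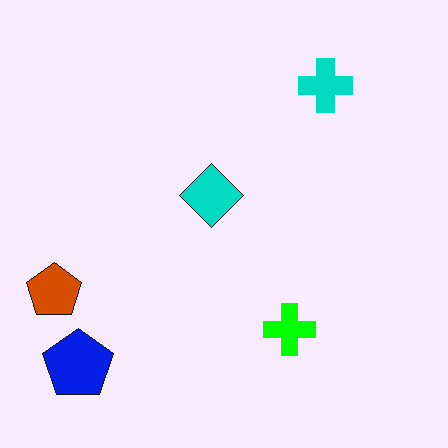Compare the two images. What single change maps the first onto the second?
Heavily oversaturated.

All colors are more vivid — a global saturation change.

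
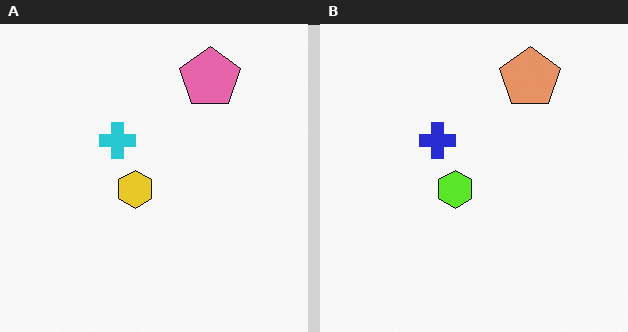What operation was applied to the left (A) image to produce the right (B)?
Hue-shifted slightly.

Every shape's color has rotated by the same amount around the hue wheel — a uniform hue shift.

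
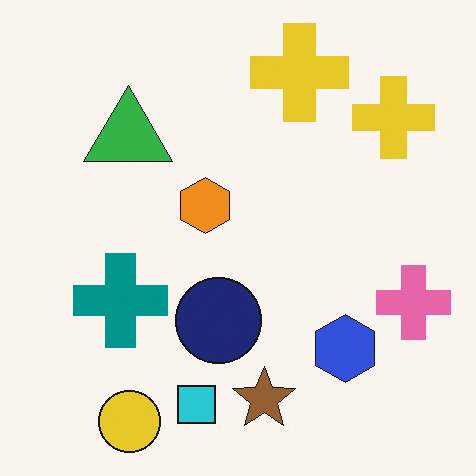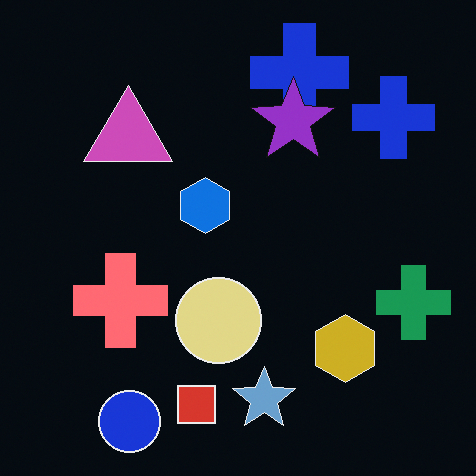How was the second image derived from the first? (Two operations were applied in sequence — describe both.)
Color-inverted (negative), then overlaid with an additional purple star.

The light background has become dark and every shape's color is its complement — a photographic negative. A purple star appears in the second image that is absent from the first.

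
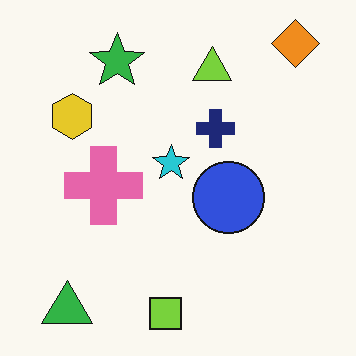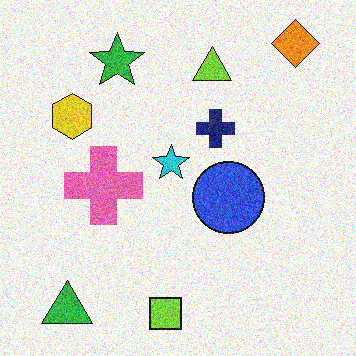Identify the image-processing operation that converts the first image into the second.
The transformation is: degraded with heavy additive noise.

Random speckle covers the whole image, including the flat background.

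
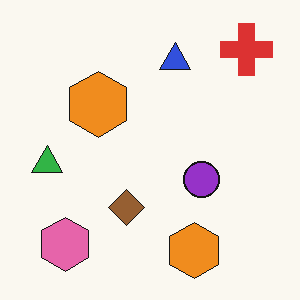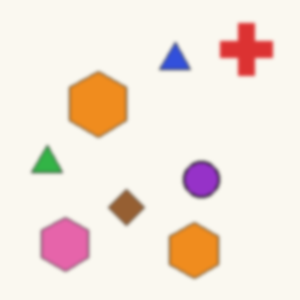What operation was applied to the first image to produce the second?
This is the original image slightly softened.

Shape edges and outlines are uniformly softened across the whole image.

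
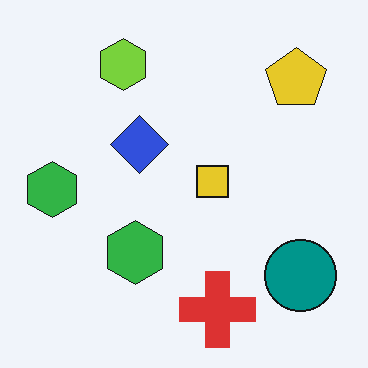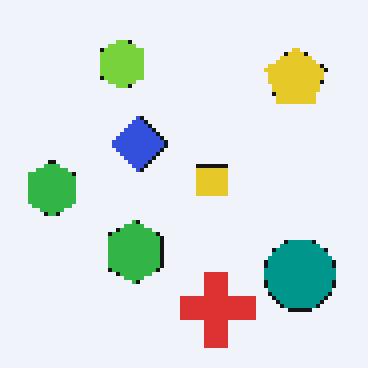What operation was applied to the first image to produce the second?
Mildly pixelated.

Shapes are reduced to large square blocks; fine edges and outlines are lost — a downscale-then-upscale (mosaic) effect.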